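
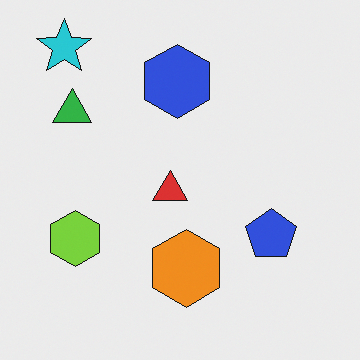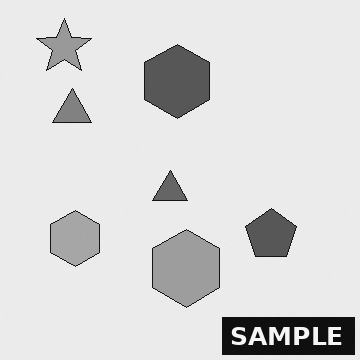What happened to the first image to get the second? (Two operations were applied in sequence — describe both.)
The transformation is: converted to grayscale, then watermarked with the text "SAMPLE" in the lower-right corner.

All color is removed — every shape is now a shade of grey. A dark label reading "SAMPLE" appears in the lower-right corner.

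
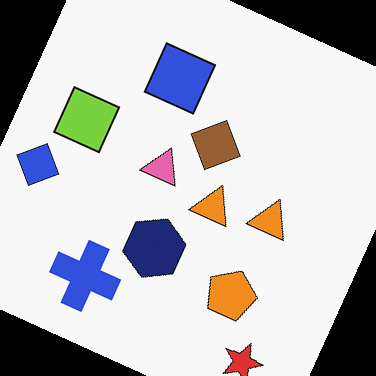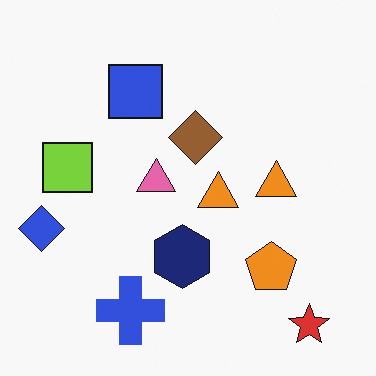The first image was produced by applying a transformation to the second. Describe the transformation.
The transformation is: rotated clockwise by a moderate amount.

Every shape is tilted by the same angle and the image corners show triangular fill wedges — a whole-image rotation by a non-right angle.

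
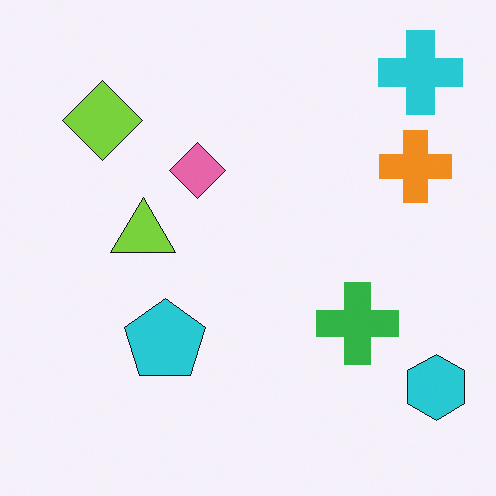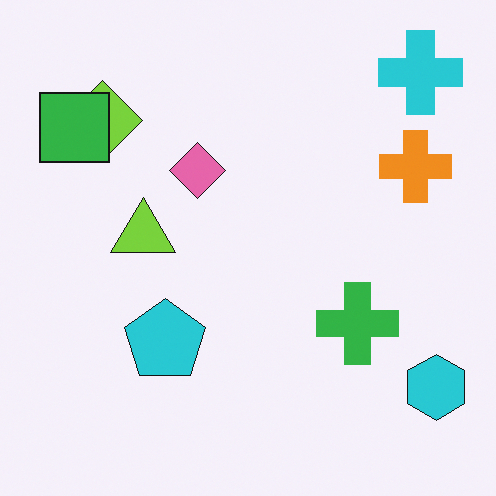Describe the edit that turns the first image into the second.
The second image is the first overlaid with an additional green square.

A green square appears in the second image that is absent from the first.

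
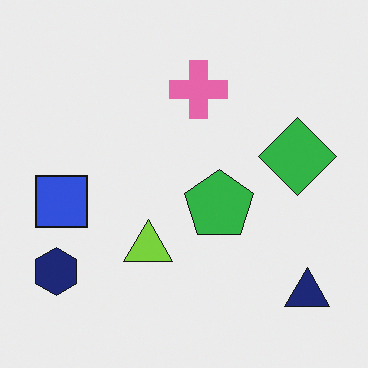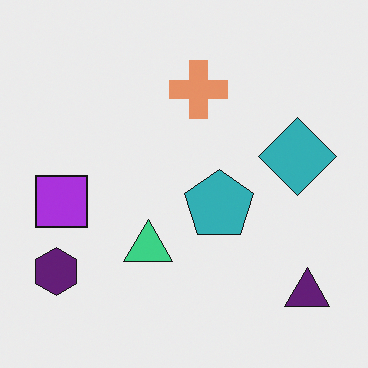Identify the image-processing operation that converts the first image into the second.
The image was hue-shifted by a small amount.

Every shape's color has rotated by the same amount around the hue wheel — a uniform hue shift.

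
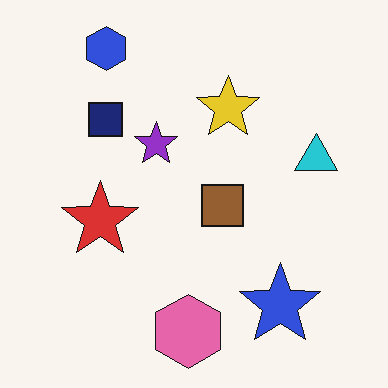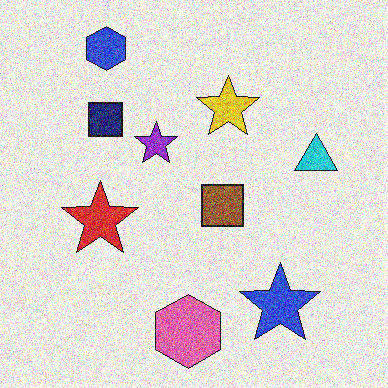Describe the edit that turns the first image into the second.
This is the original image degraded with heavy additive noise.

Random speckle covers the whole image, including the flat background.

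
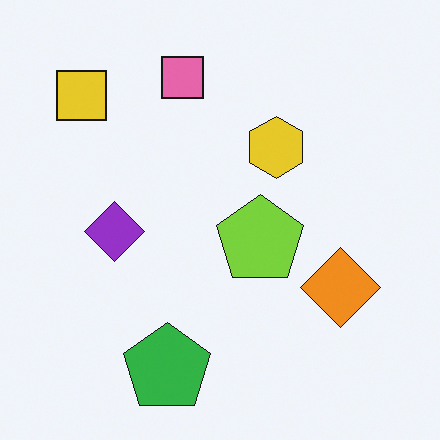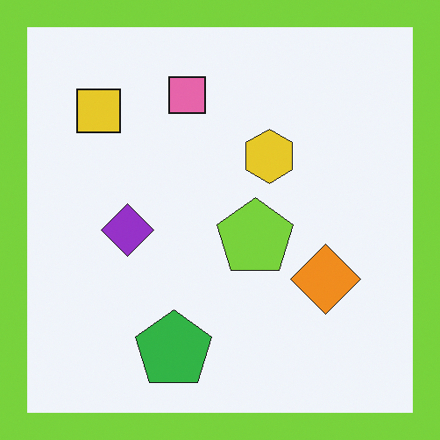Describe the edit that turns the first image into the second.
This is the original image framed with a lime border.

A solid lime frame runs around the edge of the second image, with the content slightly shrunk inside it.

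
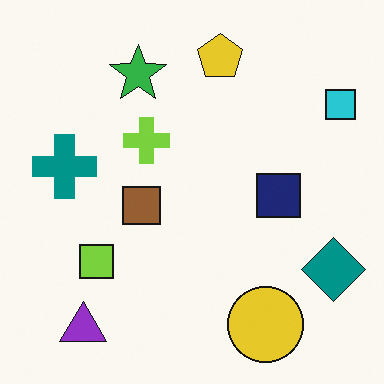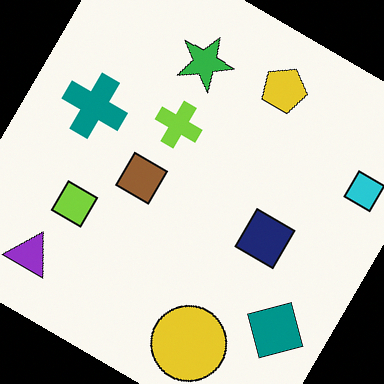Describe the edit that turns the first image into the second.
Rotated clockwise by a large amount — several tens of degrees.

Every shape is tilted by the same angle and the image corners show triangular fill wedges — a whole-image rotation by a non-right angle.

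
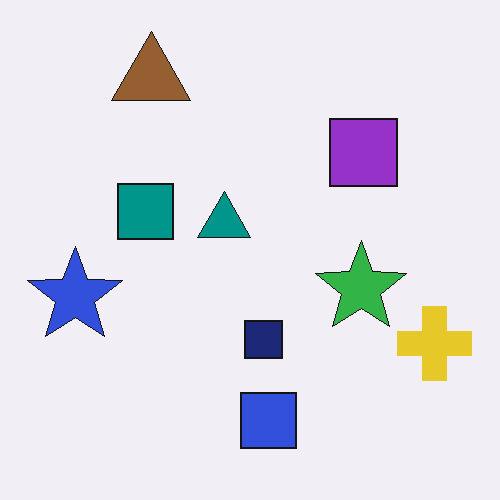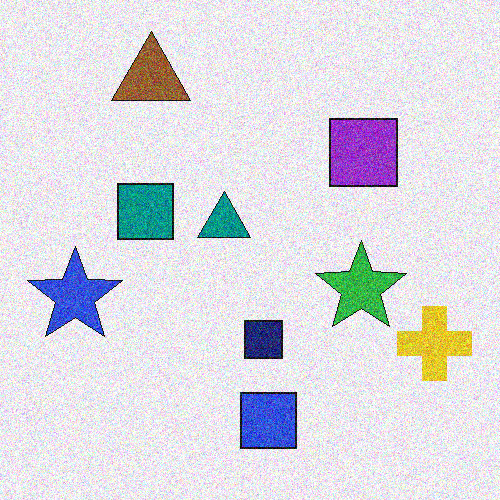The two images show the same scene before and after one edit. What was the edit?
This is the original image degraded with heavy additive noise.

Random speckle covers the whole image, including the flat background.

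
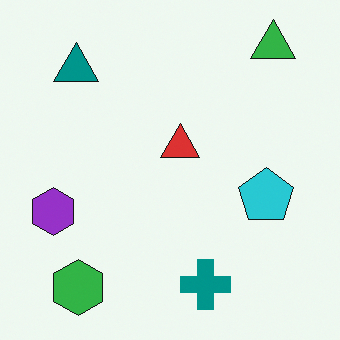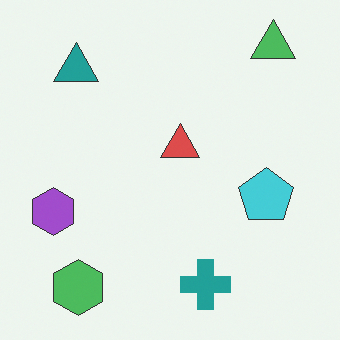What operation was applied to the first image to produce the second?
The transformation is: given slightly reduced contrast.

Tones are pushed toward mid-grey across the whole image — a global contrast change.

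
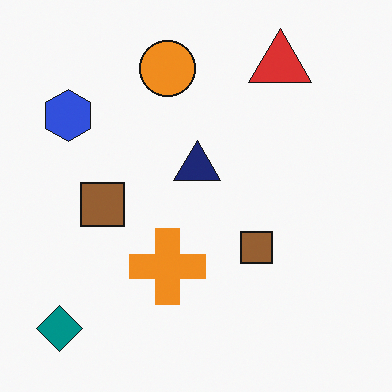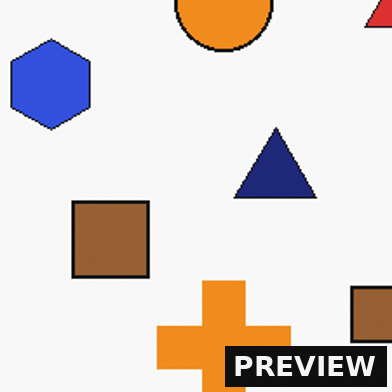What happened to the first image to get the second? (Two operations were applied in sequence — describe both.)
The image was cropped to a noticeably smaller region and rescaled, then watermarked with the text "PREVIEW" in the lower-right corner.

The visible shapes are larger and the field of view is narrower; shapes near the original edges may be partly or wholly outside the frame — a crop-and-rescale. A dark label reading "PREVIEW" appears in the lower-right corner.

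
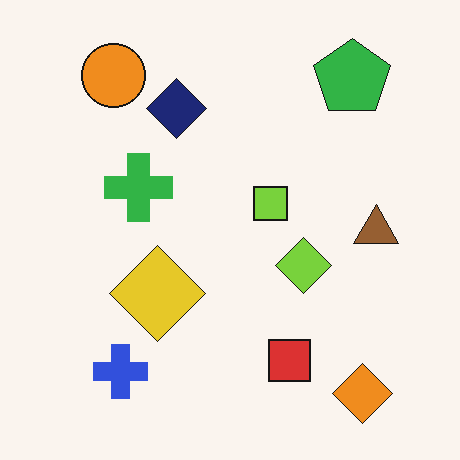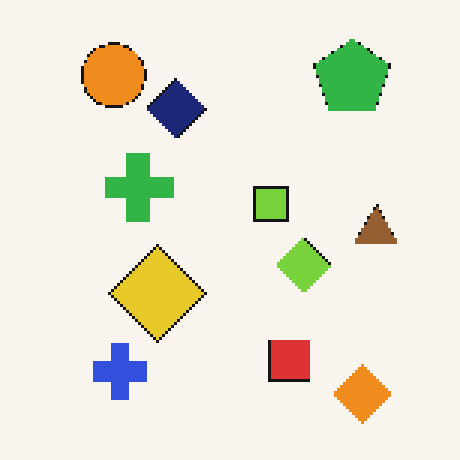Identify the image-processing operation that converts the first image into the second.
The second image is the first mildly pixelated.

Shapes are reduced to large square blocks; fine edges and outlines are lost — a downscale-then-upscale (mosaic) effect.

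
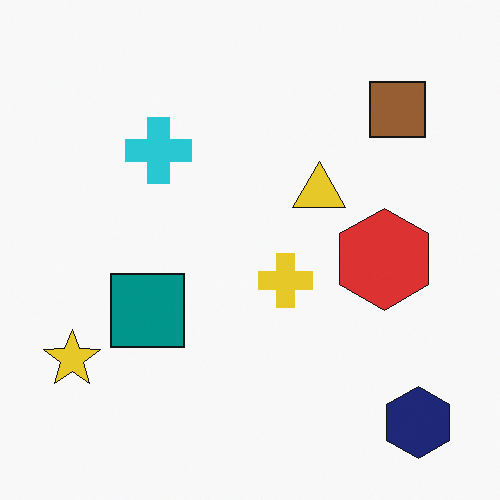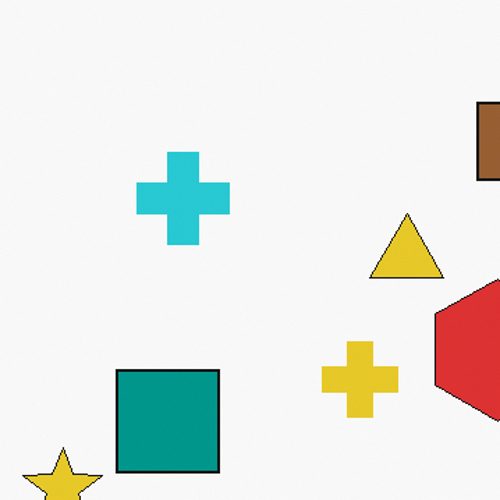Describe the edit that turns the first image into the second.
The transformation is: cropped slightly and scaled back up.

The visible shapes are larger and the field of view is narrower; shapes near the original edges may be partly or wholly outside the frame — a crop-and-rescale.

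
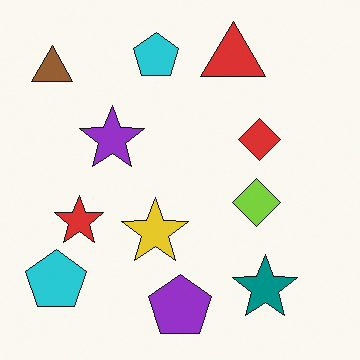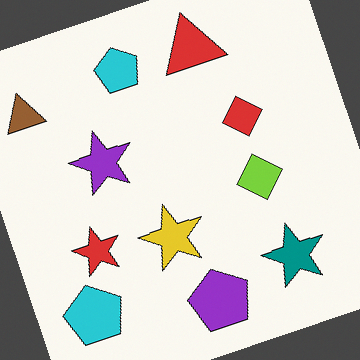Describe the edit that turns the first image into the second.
Rotated counter-clockwise by a moderate amount.

Every shape is tilted by the same angle and the image corners show triangular fill wedges — a whole-image rotation by a non-right angle.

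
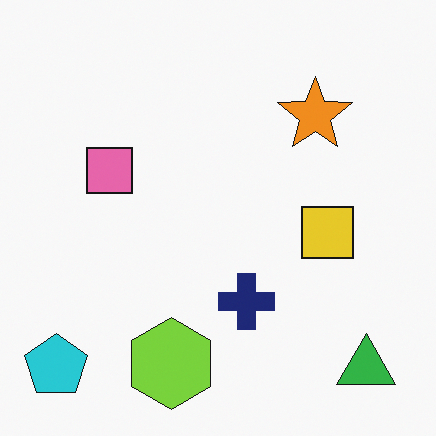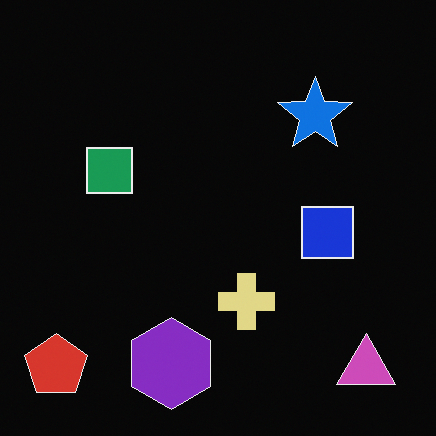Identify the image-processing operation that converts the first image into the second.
The second image is the first color-inverted (negative).

The light background has become dark and every shape's color is its complement — a photographic negative.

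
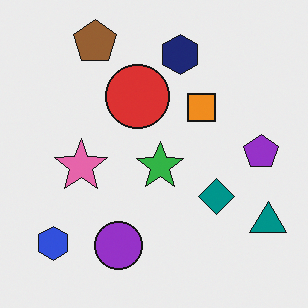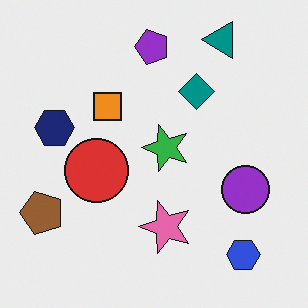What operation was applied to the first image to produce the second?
It was rotated 90° counter-clockwise.

The blue hexagon sits in the bottom-left of the first image and the bottom-right of the second — consistent with a whole-image 90° counter-clockwise rotation.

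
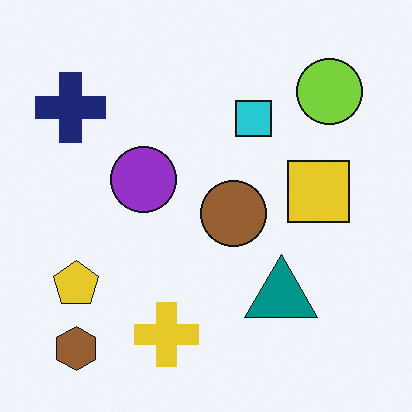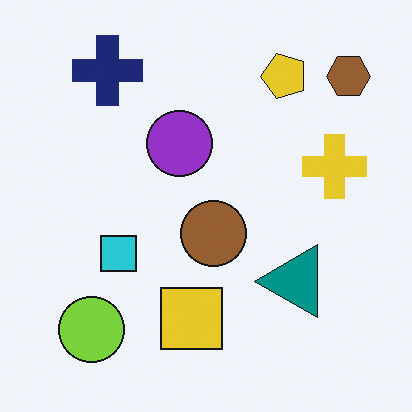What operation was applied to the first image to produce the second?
Transposed (reflected across the top-left ↔ bottom-right diagonal).

Shapes have swapped their row and column positions — what was in the top-right is now in the bottom-left — a diagonal reflection.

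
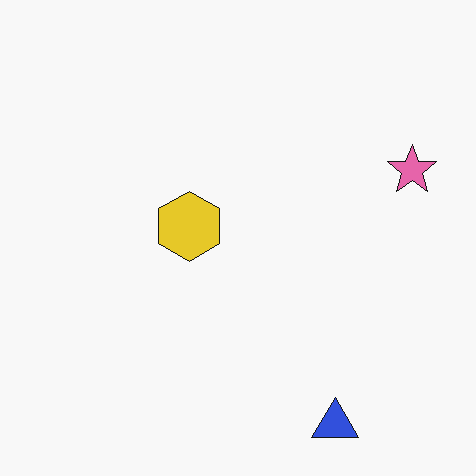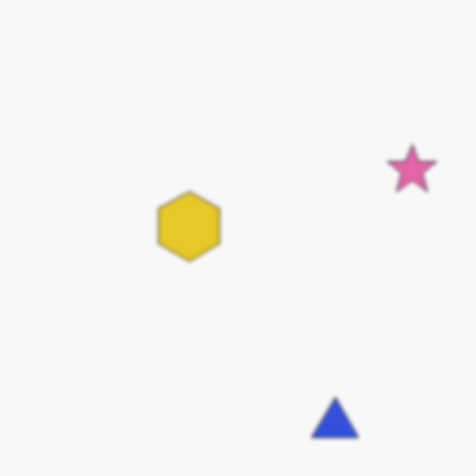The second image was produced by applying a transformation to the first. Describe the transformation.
Given a subtle gaussian blur.

Shape edges and outlines are uniformly softened across the whole image.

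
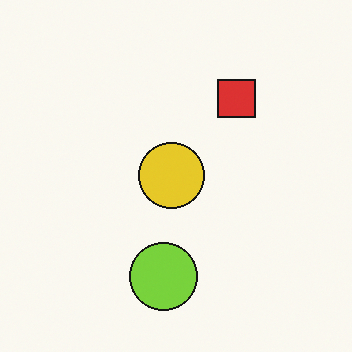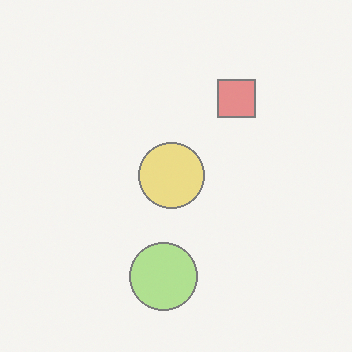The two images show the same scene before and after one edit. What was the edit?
The image was given much lower contrast.

Tones are pushed toward mid-grey across the whole image — a global contrast change.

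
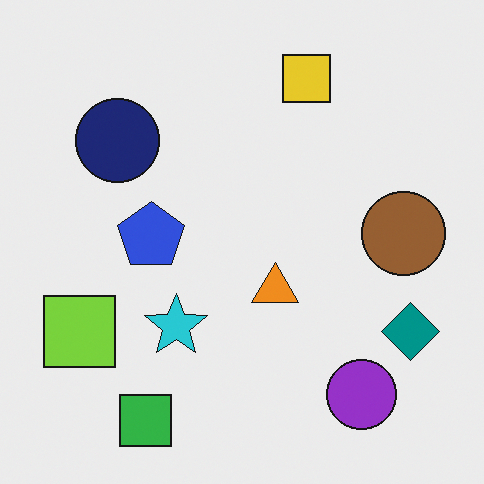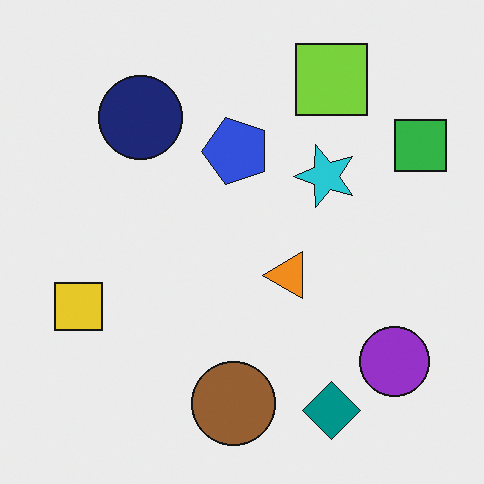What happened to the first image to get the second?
It was transposed (reflected across the top-left ↔ bottom-right diagonal).

Shapes have swapped their row and column positions — what was in the top-right is now in the bottom-left — a diagonal reflection.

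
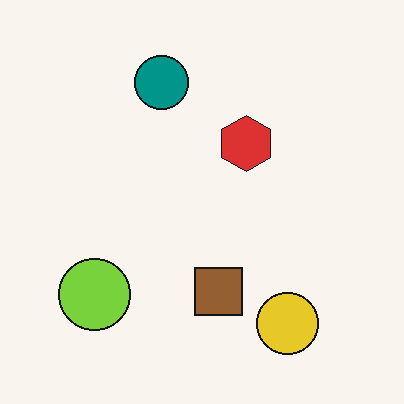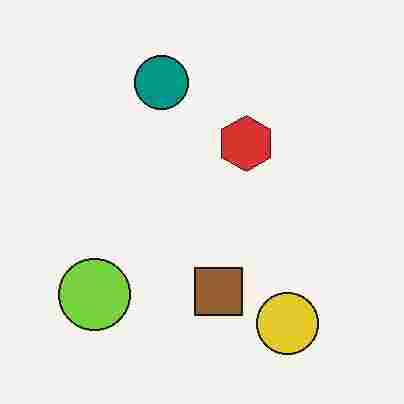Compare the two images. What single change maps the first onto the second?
The image was heavily JPEG-compressed with obvious blocking artifacts.

Blocky 8×8 compression artifacts appear around shape edges and the flat background shows ringing — characteristic JPEG degradation.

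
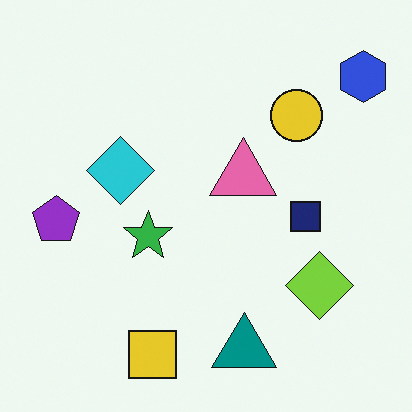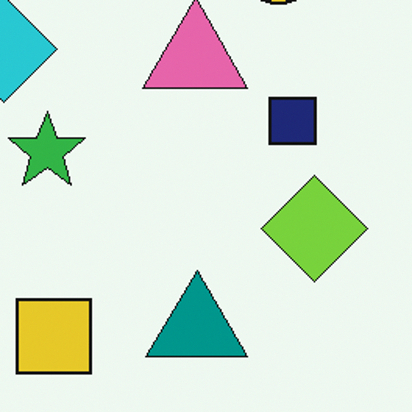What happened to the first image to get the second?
Cropped to a modestly smaller region and rescaled.

The visible shapes are larger and the field of view is narrower; shapes near the original edges may be partly or wholly outside the frame — a crop-and-rescale.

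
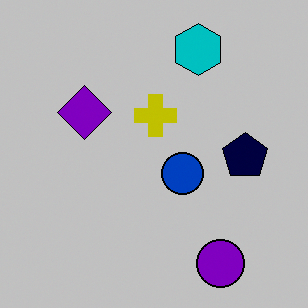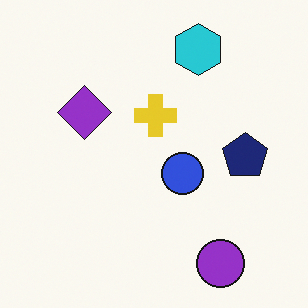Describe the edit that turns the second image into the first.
Heavily posterized to just a handful of flat colors.

Each flat color has snapped to a coarser quantized level — most visibly, the near-white background has dropped to a flat grey.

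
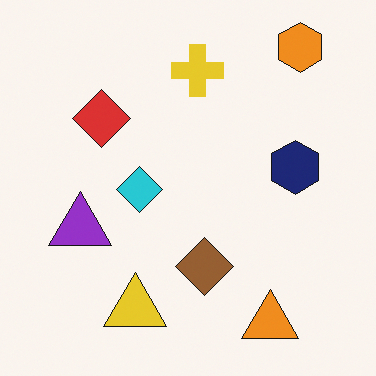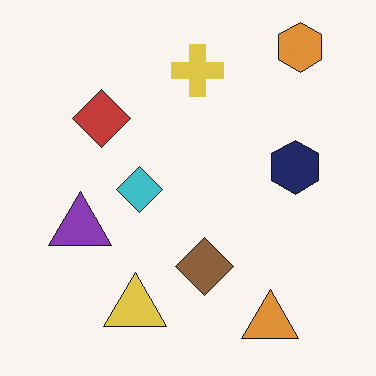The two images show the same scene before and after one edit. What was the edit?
The image was slightly desaturated.

All colors are more muted and greyish — a global saturation change.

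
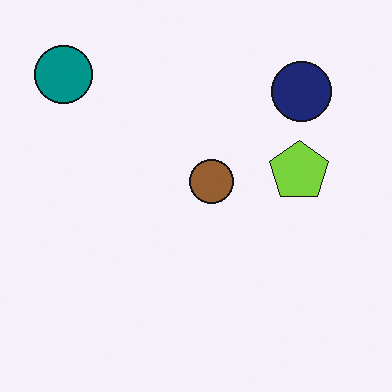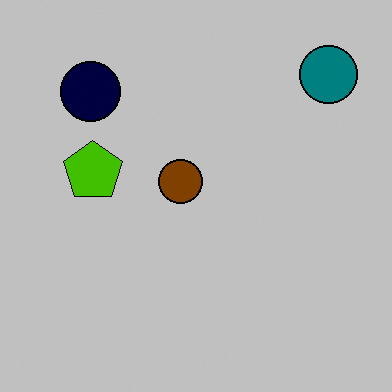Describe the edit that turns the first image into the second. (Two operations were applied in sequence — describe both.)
The transformation is: aggressively posterized, then flipped horizontally (left ↔ right).

Each flat color has snapped to a coarser quantized level — most visibly, the near-white background has dropped to a flat grey. The teal circle is in the top-left of the first image and the top-right of the second — shapes on opposite sides of the vertical midline have swapped in a mirror flip.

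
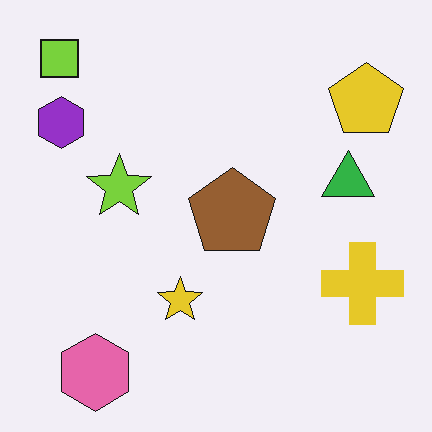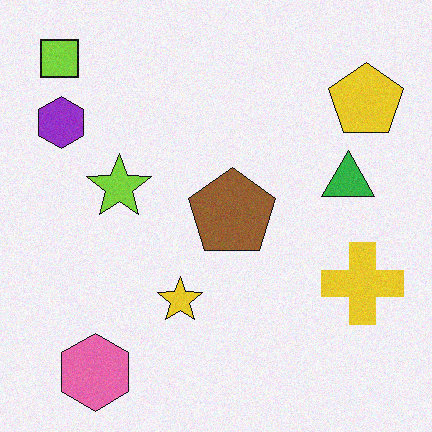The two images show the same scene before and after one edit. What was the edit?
The image was degraded with light additive noise.

Random speckle covers the whole image, including the flat background.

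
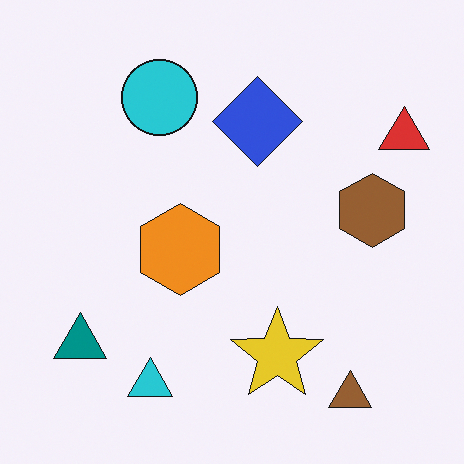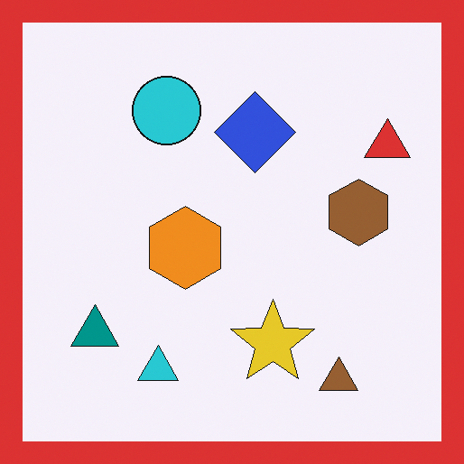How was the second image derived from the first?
This is the original image framed with a red border.

A solid red frame runs around the edge of the second image, with the content slightly shrunk inside it.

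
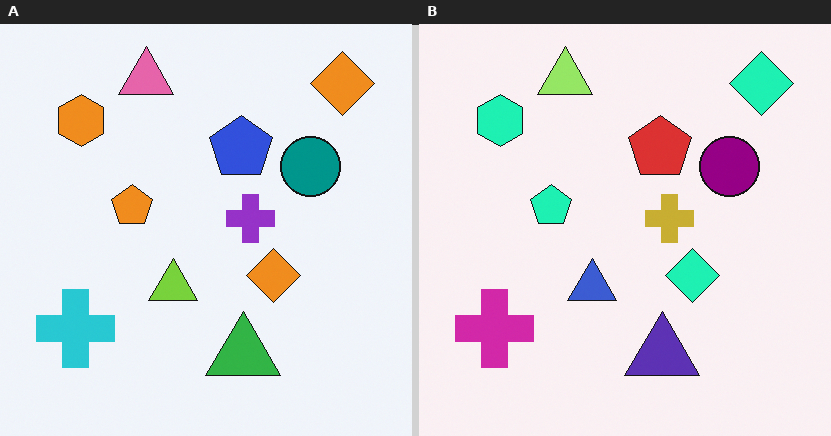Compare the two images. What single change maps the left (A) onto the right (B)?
This is the original image hue-shifted by a moderate amount.

Every shape's color has rotated by the same amount around the hue wheel — a uniform hue shift.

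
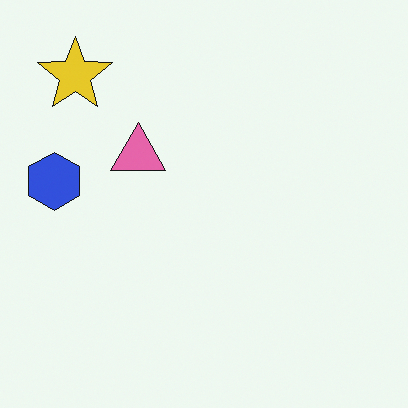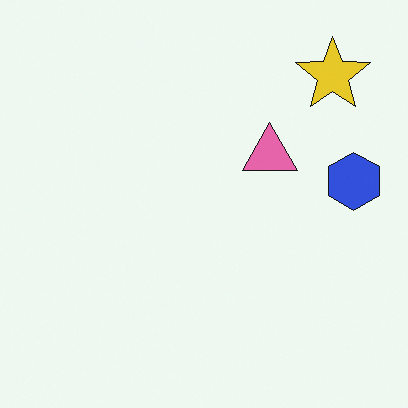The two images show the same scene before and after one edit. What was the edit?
This is the original image flipped horizontally (left ↔ right).

The blue hexagon is in the left of the first image and the right of the second — shapes on opposite sides of the vertical midline have swapped in a mirror flip.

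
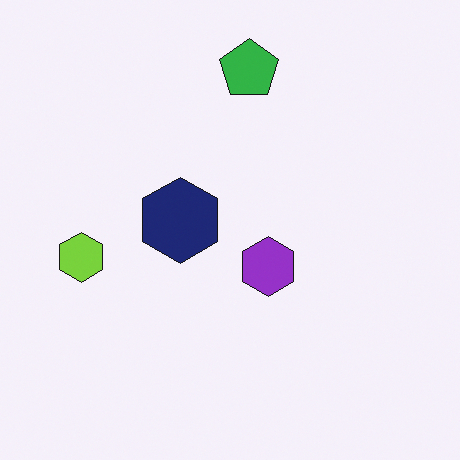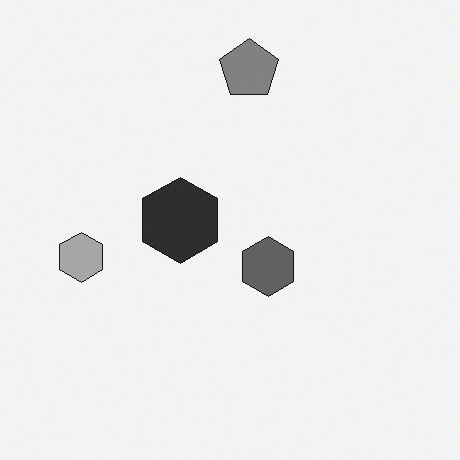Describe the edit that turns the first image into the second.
The transformation is: converted to grayscale.

All color is removed — every shape is now a shade of grey.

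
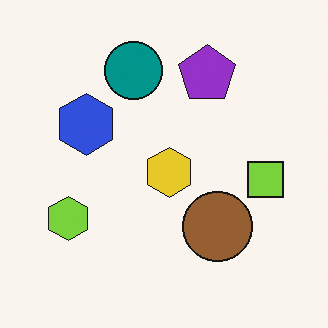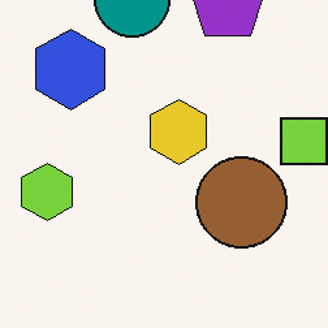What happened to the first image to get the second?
Cropped slightly and scaled back up.

The visible shapes are larger and the field of view is narrower; shapes near the original edges may be partly or wholly outside the frame — a crop-and-rescale.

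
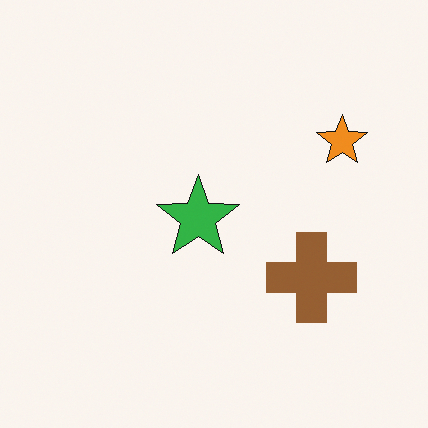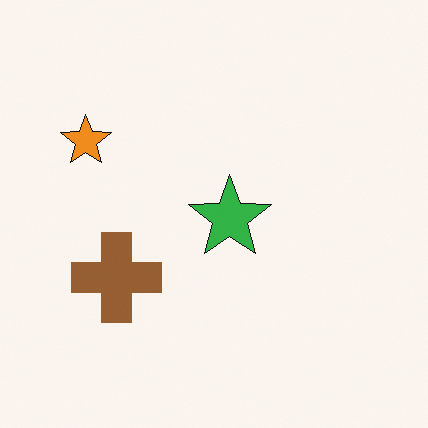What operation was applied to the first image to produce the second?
The image was flipped horizontally (left ↔ right).

The orange star is in the top-right of the first image and the top-left of the second — shapes on opposite sides of the vertical midline have swapped in a mirror flip.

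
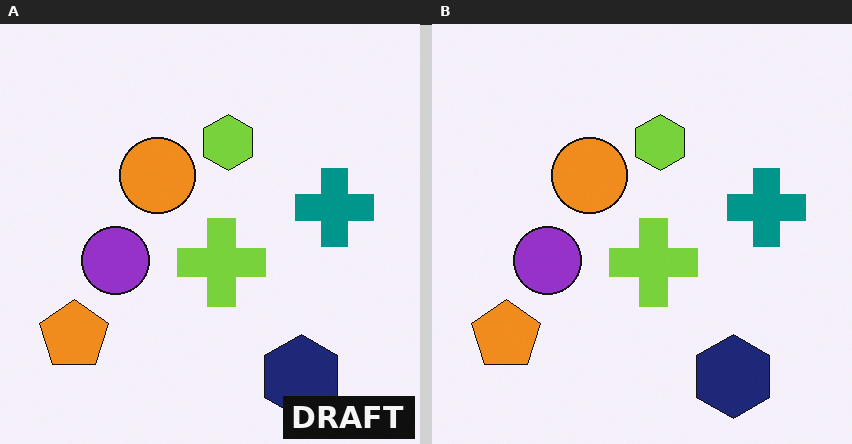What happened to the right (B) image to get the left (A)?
This is the original image watermarked with the text "DRAFT" in the lower-right corner.

A dark label reading "DRAFT" appears in the lower-right corner.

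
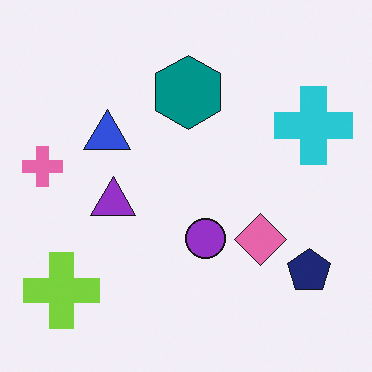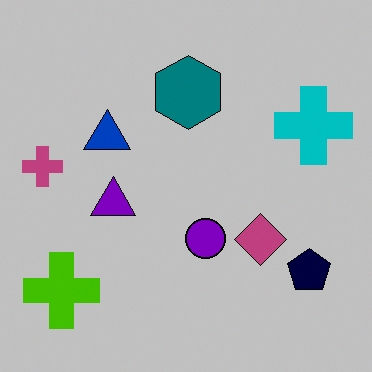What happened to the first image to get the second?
The second image is the first aggressively posterized.

Each flat color has snapped to a coarser quantized level — most visibly, the near-white background has dropped to a flat grey.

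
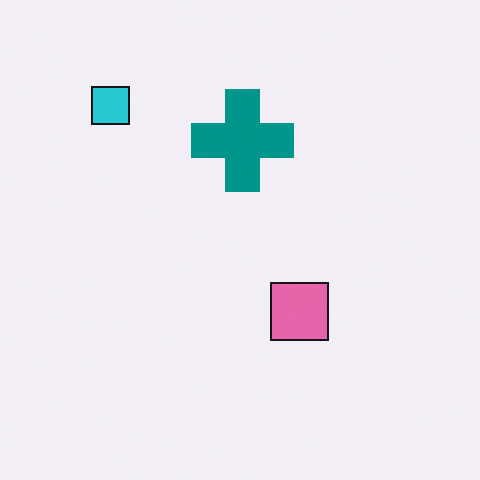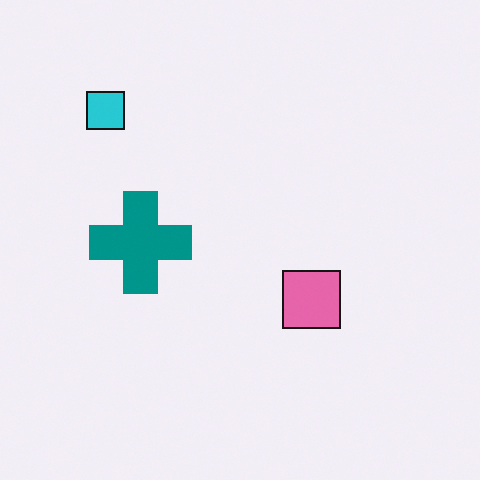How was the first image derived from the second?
It was transposed (reflected across the top-left ↔ bottom-right diagonal).

Shapes have swapped their row and column positions — what was in the top-right is now in the bottom-left — a diagonal reflection.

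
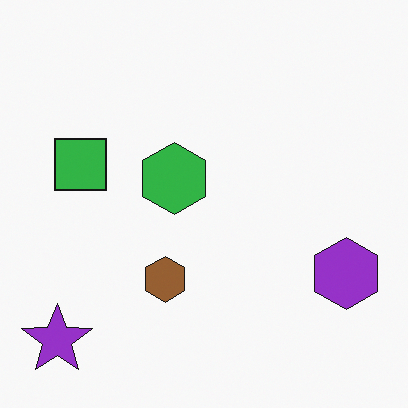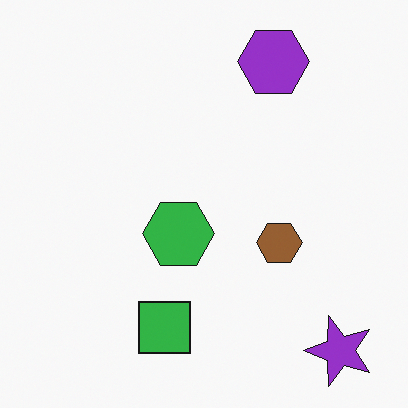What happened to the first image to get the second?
The transformation is: rotated 90° counter-clockwise.

The purple star sits in the bottom-left of the first image and the bottom-right of the second — consistent with a whole-image 90° counter-clockwise rotation.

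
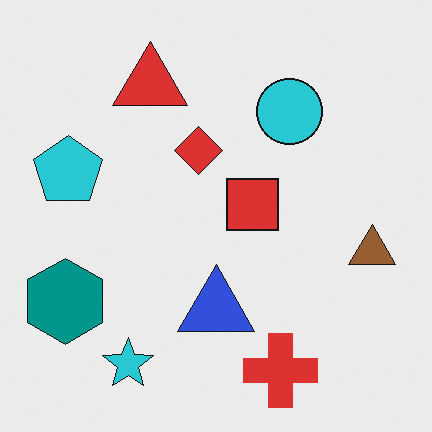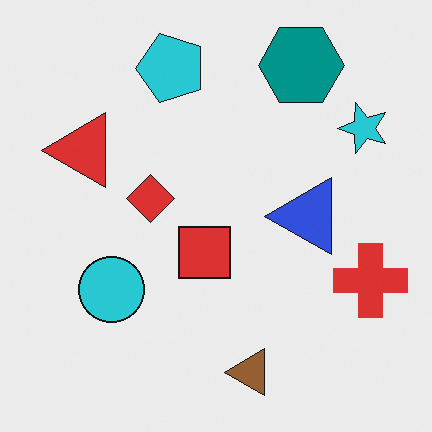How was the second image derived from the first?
The transformation is: transposed (reflected across the top-left ↔ bottom-right diagonal).

Shapes have swapped their row and column positions — what was in the top-right is now in the bottom-left — a diagonal reflection.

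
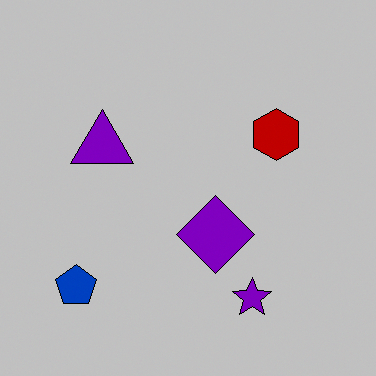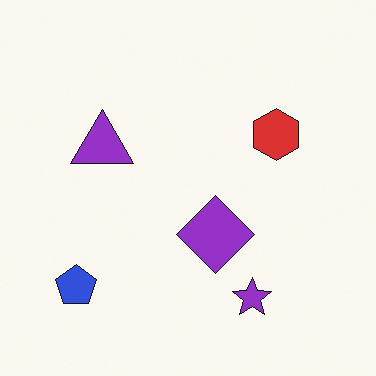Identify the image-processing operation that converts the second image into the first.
The transformation is: heavily posterized to just a handful of flat colors.

Each flat color has snapped to a coarser quantized level — most visibly, the near-white background has dropped to a flat grey.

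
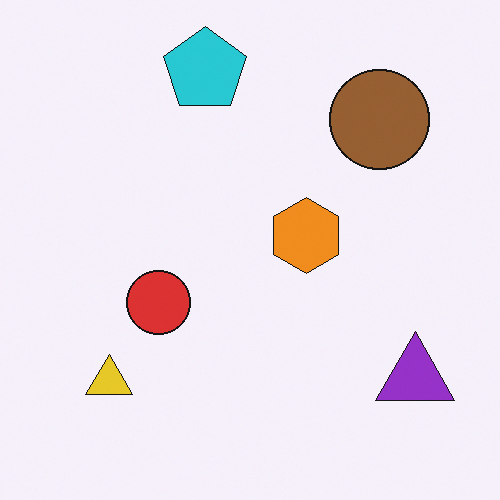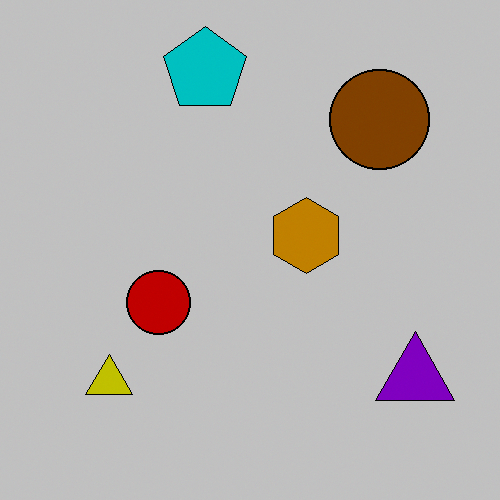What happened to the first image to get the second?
This is the original image heavily posterized to just a handful of flat colors.

Each flat color has snapped to a coarser quantized level — most visibly, the near-white background has dropped to a flat grey.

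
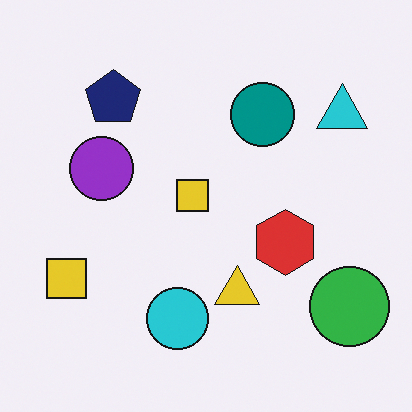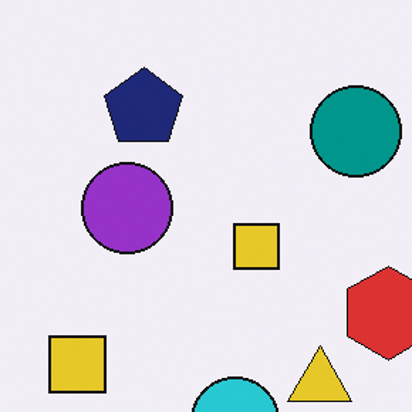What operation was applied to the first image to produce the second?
Cropped to a modestly smaller region and rescaled.

The visible shapes are larger and the field of view is narrower; shapes near the original edges may be partly or wholly outside the frame — a crop-and-rescale.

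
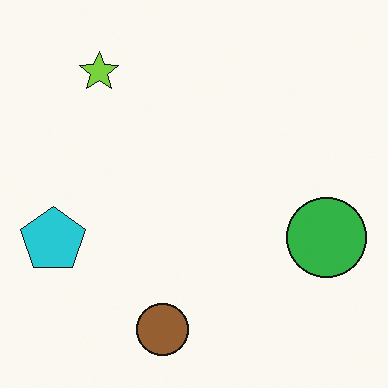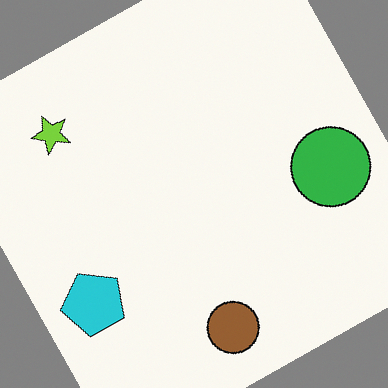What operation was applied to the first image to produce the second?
The transformation is: rotated counter-clockwise by a moderate amount.

Every shape is tilted by the same angle and the image corners show triangular fill wedges — a whole-image rotation by a non-right angle.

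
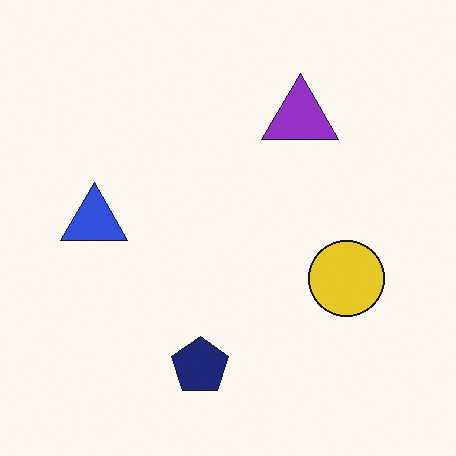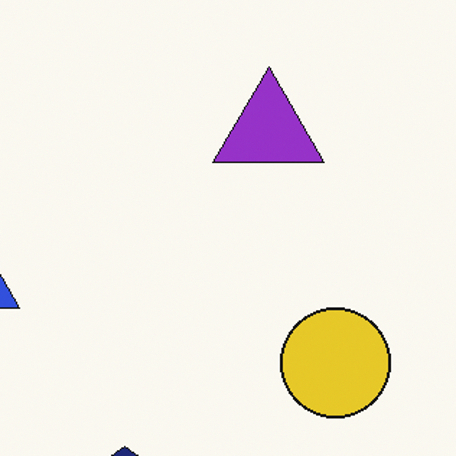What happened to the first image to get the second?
Cropped to a modestly smaller region and rescaled.

The visible shapes are larger and the field of view is narrower; shapes near the original edges may be partly or wholly outside the frame — a crop-and-rescale.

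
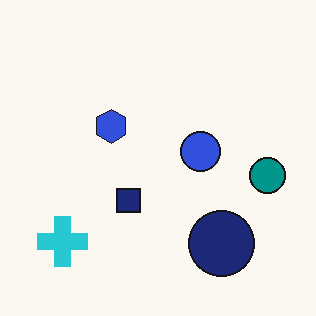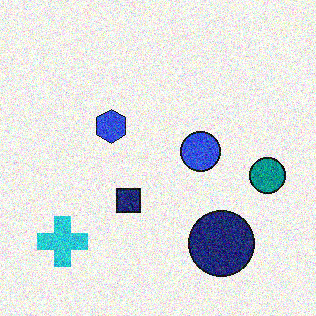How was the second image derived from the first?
This is the original image degraded with a thick layer of grain.

Random speckle covers the whole image, including the flat background.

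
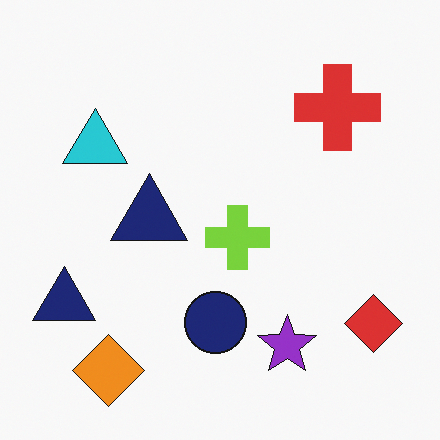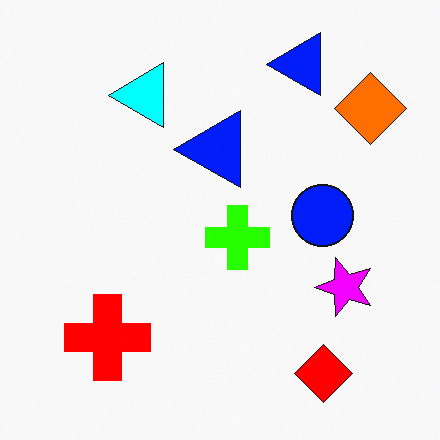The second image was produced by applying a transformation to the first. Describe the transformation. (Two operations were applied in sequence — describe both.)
This is the original image heavily oversaturated, then transposed (reflected across the top-left ↔ bottom-right diagonal).

All colors are more vivid — a global saturation change. Shapes have swapped their row and column positions — what was in the top-right is now in the bottom-left — a diagonal reflection.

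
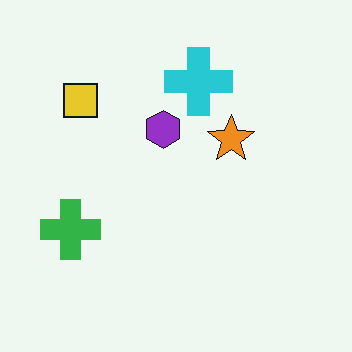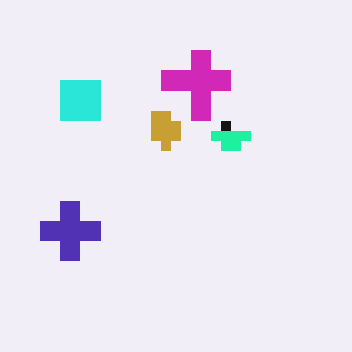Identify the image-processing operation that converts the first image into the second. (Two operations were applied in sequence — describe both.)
The second image is the first heavily pixelated into large blocks, then hue-shifted noticeably.

Shapes are reduced to large square blocks; fine edges and outlines are lost — a downscale-then-upscale (mosaic) effect. Every shape's color has rotated by the same amount around the hue wheel — a uniform hue shift.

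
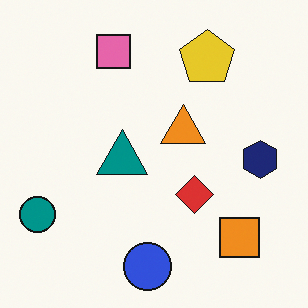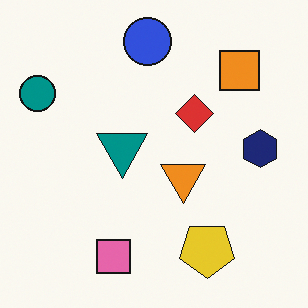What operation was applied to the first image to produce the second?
The image was flipped vertically (top ↔ bottom).

The blue circle is in the bottom of the first image and the top of the second — shapes on opposite sides of the horizontal midline have swapped in a mirror flip.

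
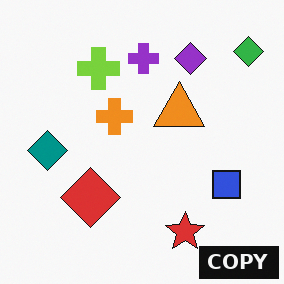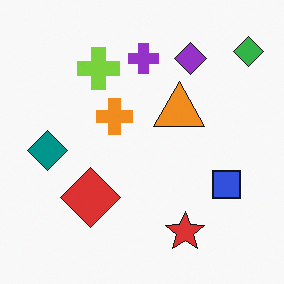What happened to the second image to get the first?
The image was watermarked with the text "COPY" in the lower-right corner.

A dark label reading "COPY" appears in the lower-right corner.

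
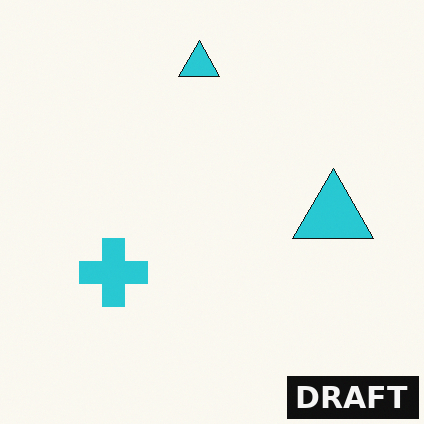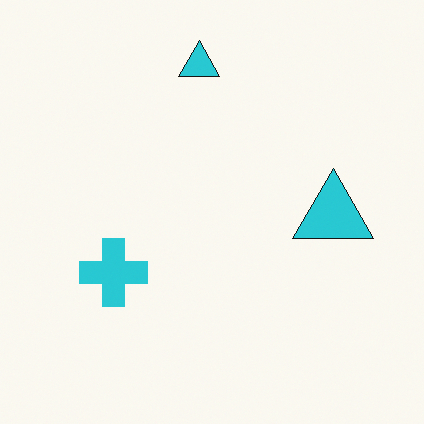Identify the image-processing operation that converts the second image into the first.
The first image is the second watermarked with the text "DRAFT" in the lower-right corner.

A dark label reading "DRAFT" appears in the lower-right corner.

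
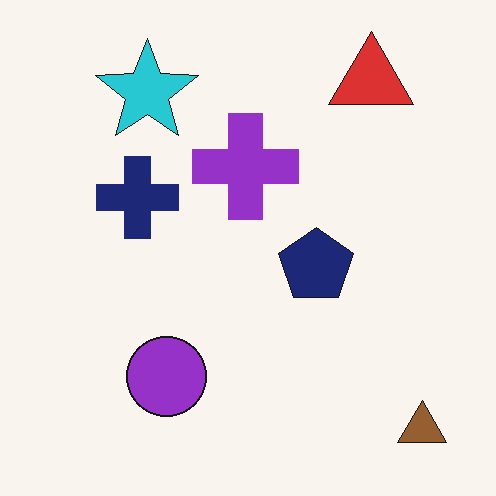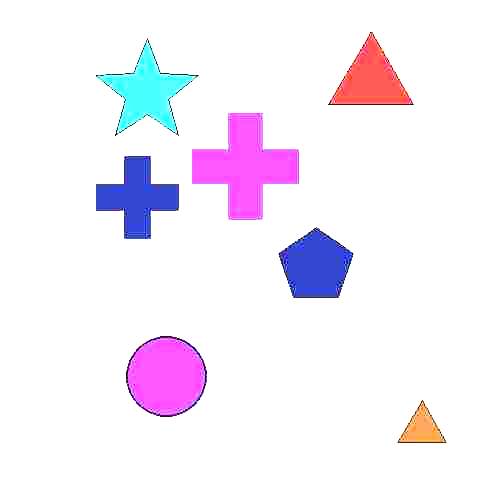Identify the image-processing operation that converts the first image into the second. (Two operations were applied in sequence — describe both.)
The image was heavily JPEG-compressed with obvious blocking artifacts, then brightened a lot.

Blocky 8×8 compression artifacts appear around shape edges and the flat background shows ringing — characteristic JPEG degradation. Every pixel — background and shapes alike — is uniformly brightened.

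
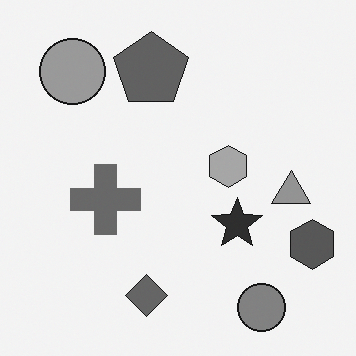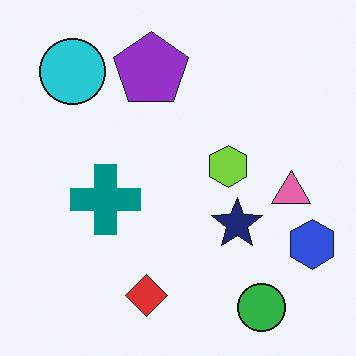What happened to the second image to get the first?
The image was converted to grayscale.

All color is removed — every shape is now a shade of grey.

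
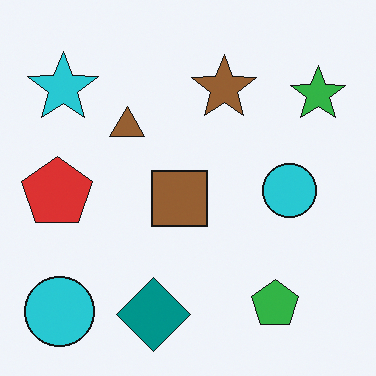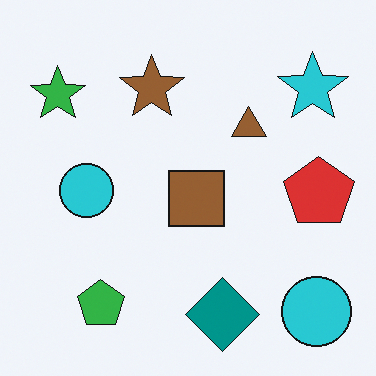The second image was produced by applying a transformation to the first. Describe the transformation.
It was flipped horizontally (left ↔ right).

The red pentagon is in the left of the first image and the right of the second — shapes on opposite sides of the vertical midline have swapped in a mirror flip.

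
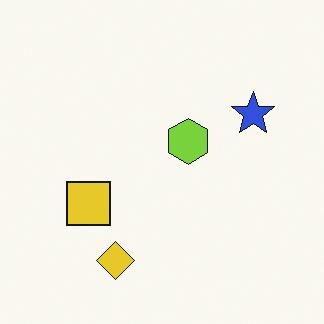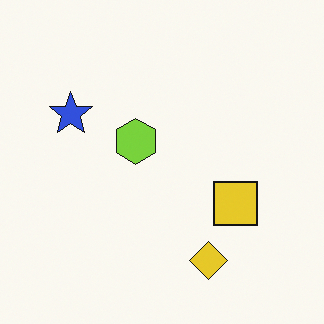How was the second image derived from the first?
This is the original image flipped horizontally (left ↔ right).

The blue star is in the right of the first image and the left of the second — shapes on opposite sides of the vertical midline have swapped in a mirror flip.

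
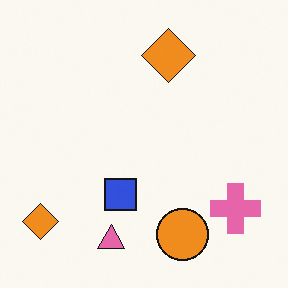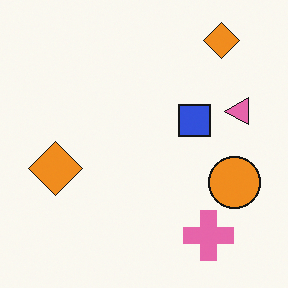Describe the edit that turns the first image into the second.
This is the original image transposed (reflected across the top-left ↔ bottom-right diagonal).

Shapes have swapped their row and column positions — what was in the top-right is now in the bottom-left — a diagonal reflection.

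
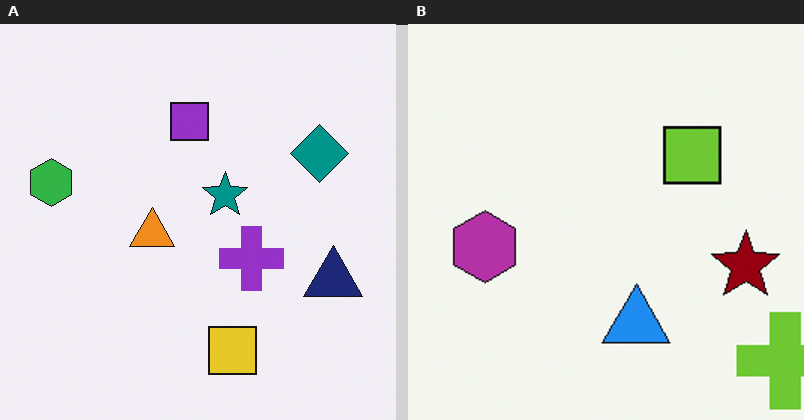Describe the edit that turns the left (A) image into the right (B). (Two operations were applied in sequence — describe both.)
This is the original image hue-shifted through roughly half the color wheel, then cropped to a modestly smaller region and rescaled.

Every shape's color has rotated by the same amount around the hue wheel — a uniform hue shift. The visible shapes are larger and the field of view is narrower; shapes near the original edges may be partly or wholly outside the frame — a crop-and-rescale.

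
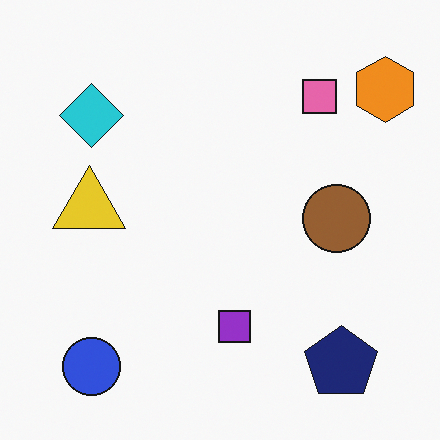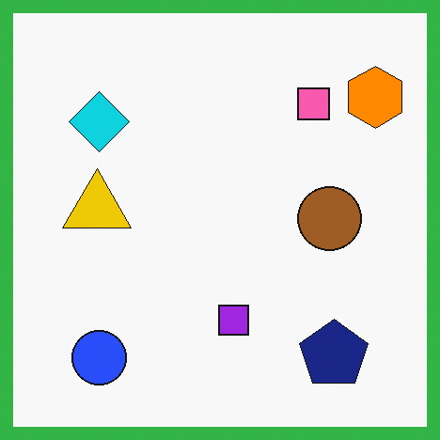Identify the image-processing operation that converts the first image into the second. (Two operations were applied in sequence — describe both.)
The image was slightly oversaturated, then framed with a green border.

All colors are more vivid — a global saturation change. A solid green frame runs around the edge of the second image, with the content slightly shrunk inside it.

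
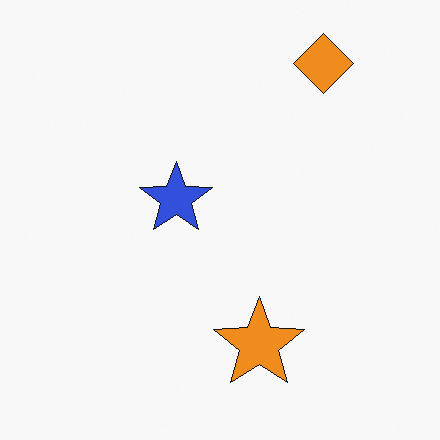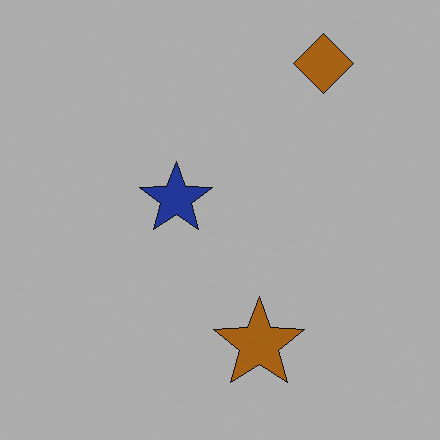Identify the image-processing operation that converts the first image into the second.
It was substantially darkened.

Every pixel — background and shapes alike — is uniformly darkened.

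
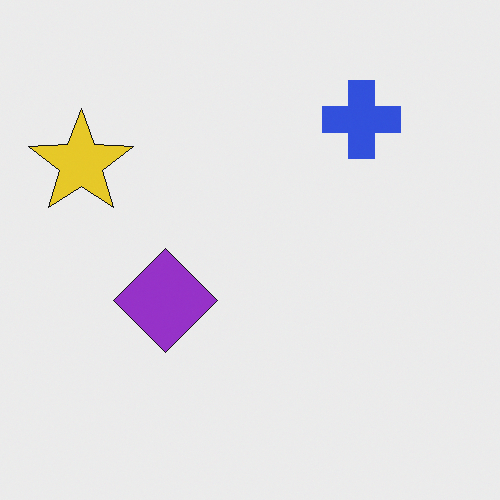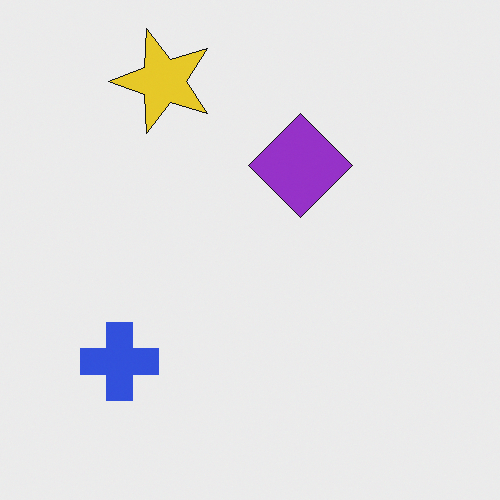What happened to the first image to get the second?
This is the original image transposed (reflected across the top-left ↔ bottom-right diagonal).

Shapes have swapped their row and column positions — what was in the top-right is now in the bottom-left — a diagonal reflection.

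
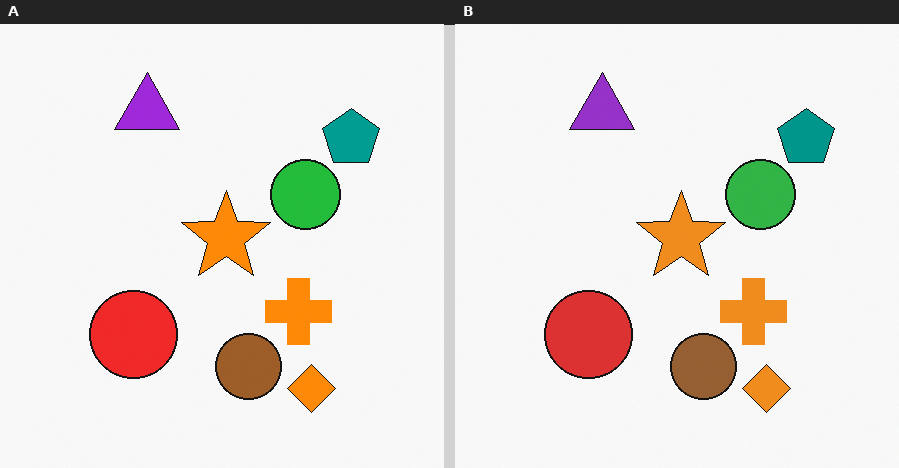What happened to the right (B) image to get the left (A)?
This is the original image slightly oversaturated.

All colors are more vivid — a global saturation change.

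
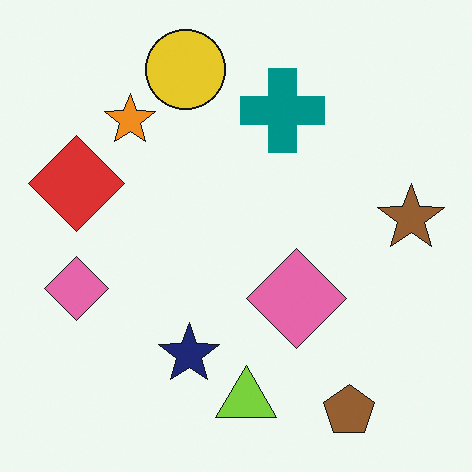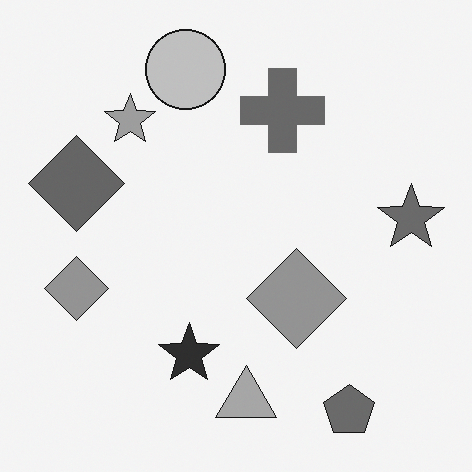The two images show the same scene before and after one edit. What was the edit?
This is the original image converted to grayscale.

All color is removed — every shape is now a shade of grey.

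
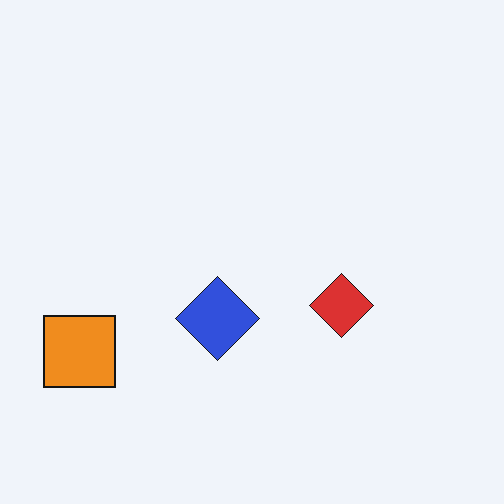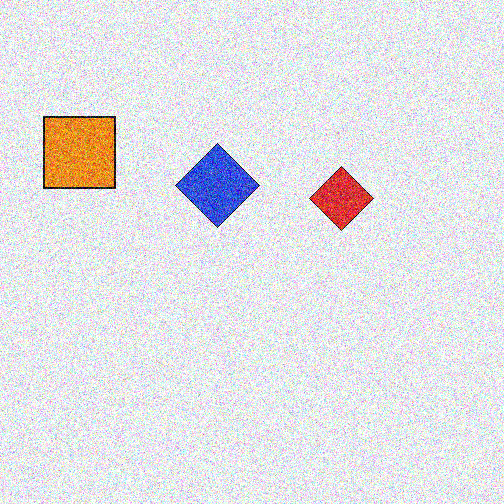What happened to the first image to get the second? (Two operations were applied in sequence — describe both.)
The image was flipped vertically (top ↔ bottom), then degraded with heavy additive noise.

The orange square is in the bottom-left of the first image and the top-left of the second — shapes on opposite sides of the horizontal midline have swapped in a mirror flip. Random speckle covers the whole image, including the flat background.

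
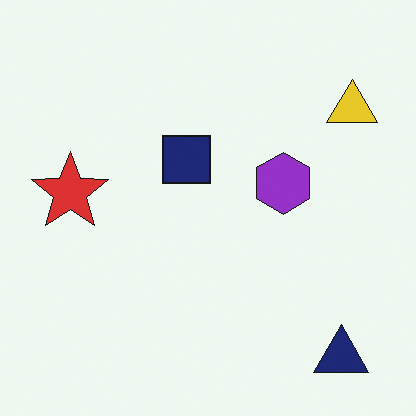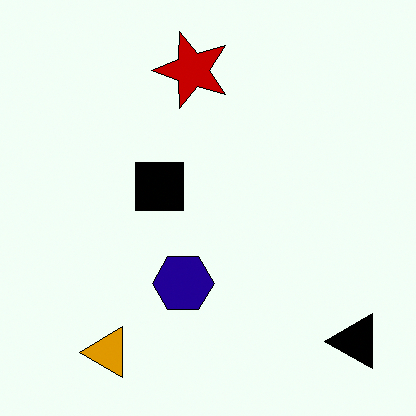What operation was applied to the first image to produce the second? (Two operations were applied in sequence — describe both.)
It was given much higher contrast, then transposed (reflected across the top-left ↔ bottom-right diagonal).

Tones are pushed away from mid-grey across the whole image — a global contrast change. Shapes have swapped their row and column positions — what was in the top-right is now in the bottom-left — a diagonal reflection.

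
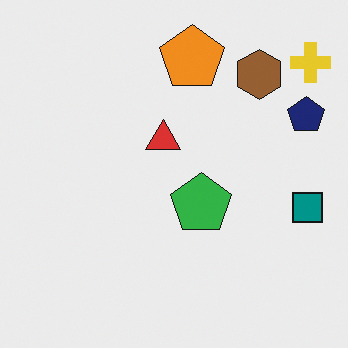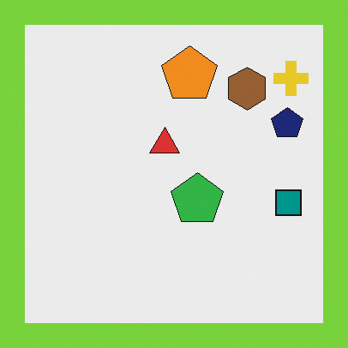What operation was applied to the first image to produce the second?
The second image is the first framed with a lime border.

A solid lime frame runs around the edge of the second image, with the content slightly shrunk inside it.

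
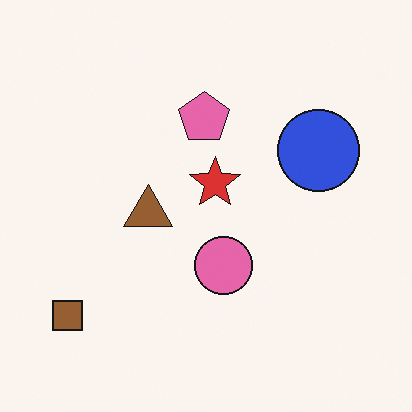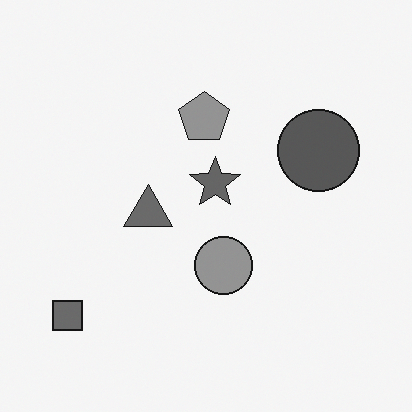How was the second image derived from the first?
Converted to grayscale.

All color is removed — every shape is now a shade of grey.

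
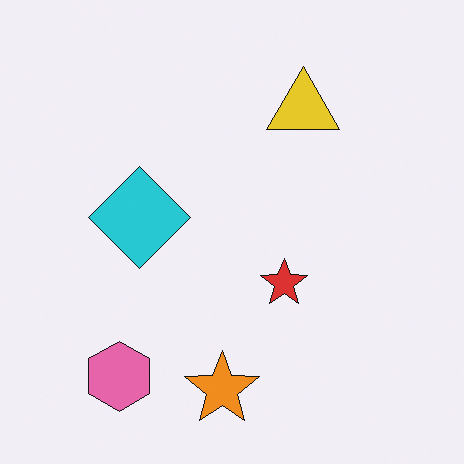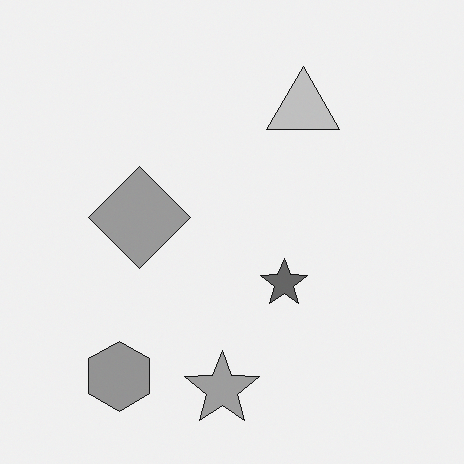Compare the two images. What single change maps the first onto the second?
The second image is the first converted to grayscale.

All color is removed — every shape is now a shade of grey.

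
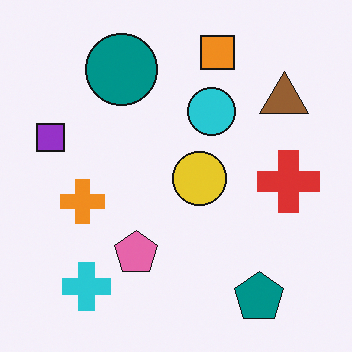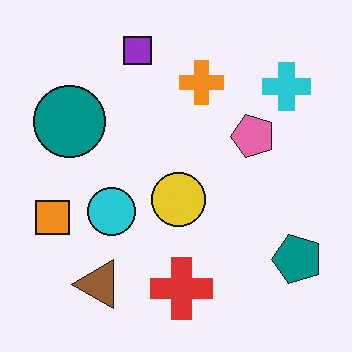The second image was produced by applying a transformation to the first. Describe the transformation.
The second image is the first transposed (reflected across the top-left ↔ bottom-right diagonal).

Shapes have swapped their row and column positions — what was in the top-right is now in the bottom-left — a diagonal reflection.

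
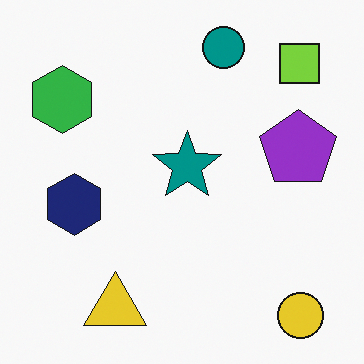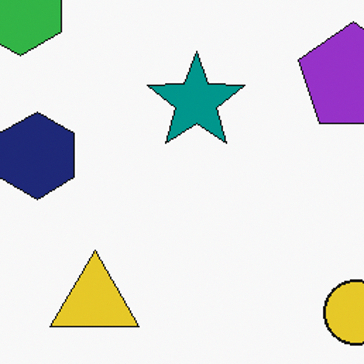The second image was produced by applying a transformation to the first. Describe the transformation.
This is the original image cropped slightly and scaled back up.

The visible shapes are larger and the field of view is narrower; shapes near the original edges may be partly or wholly outside the frame — a crop-and-rescale.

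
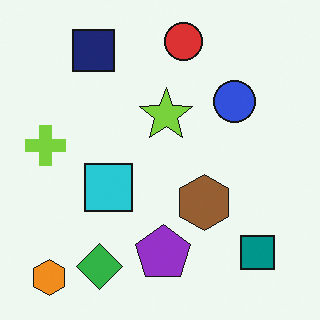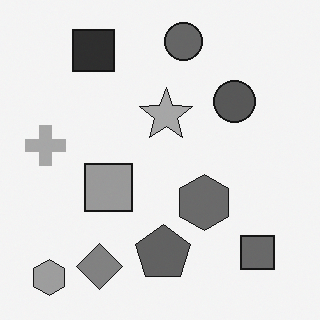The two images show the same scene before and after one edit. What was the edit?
The transformation is: converted to grayscale.

All color is removed — every shape is now a shade of grey.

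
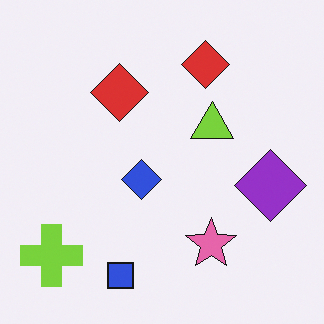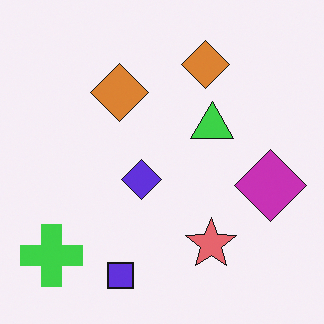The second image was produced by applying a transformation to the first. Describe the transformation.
Hue-shifted by a small amount.

Every shape's color has rotated by the same amount around the hue wheel — a uniform hue shift.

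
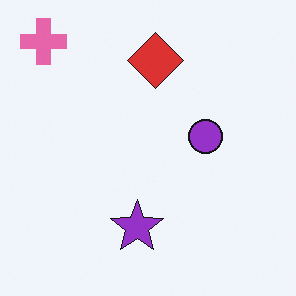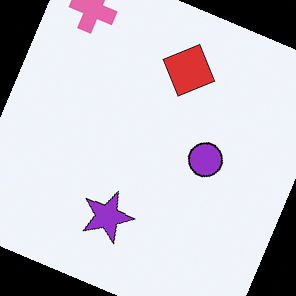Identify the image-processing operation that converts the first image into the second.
This is the original image rotated clockwise by a clearly visible amount.

Every shape is tilted by the same angle and the image corners show triangular fill wedges — a whole-image rotation by a non-right angle.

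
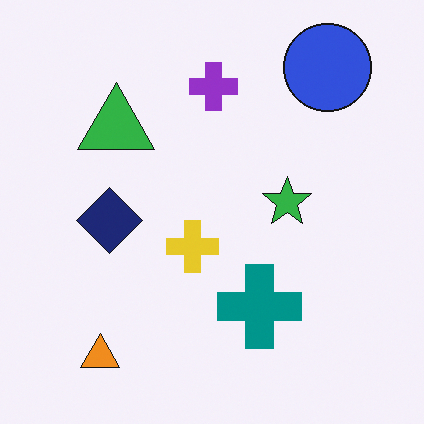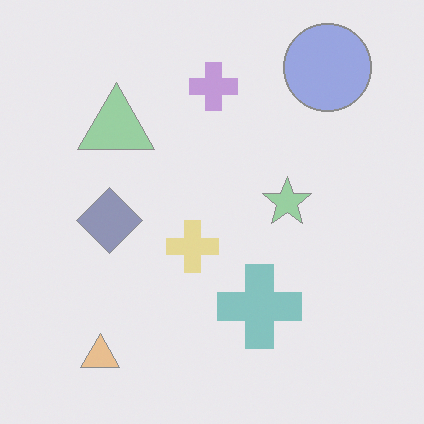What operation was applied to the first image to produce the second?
It was washed out (contrast reduced).

Tones are pushed toward mid-grey across the whole image — a global contrast change.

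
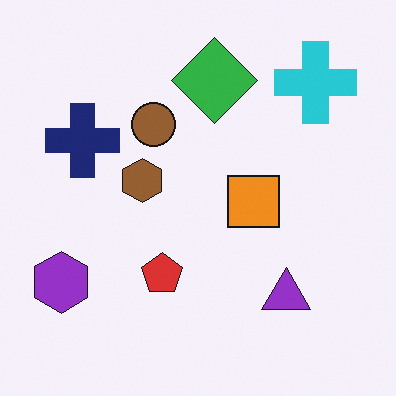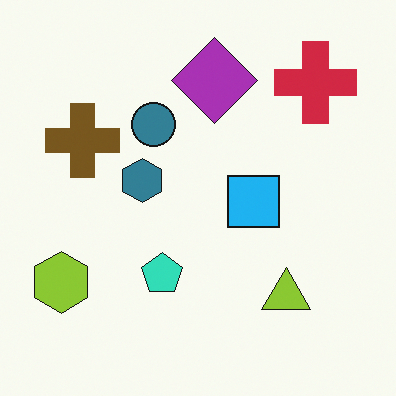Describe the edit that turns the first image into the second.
This is the original image hue-shifted by a large amount.

Every shape's color has rotated by the same amount around the hue wheel — a uniform hue shift.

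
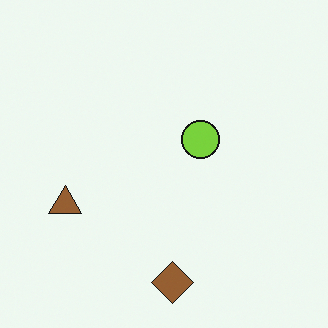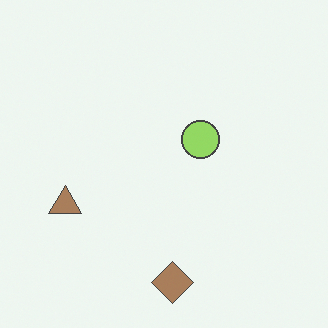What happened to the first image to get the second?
Given slightly reduced contrast.

Tones are pushed toward mid-grey across the whole image — a global contrast change.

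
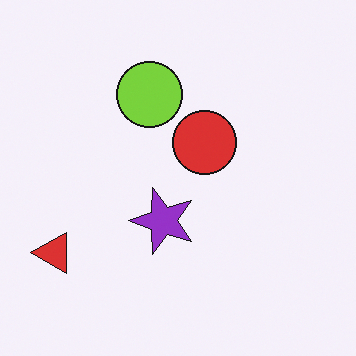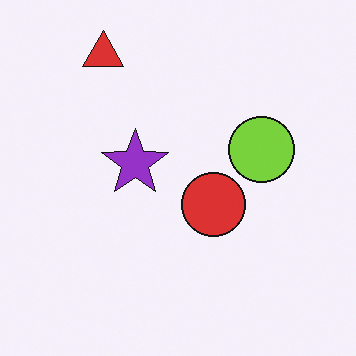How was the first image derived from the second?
The image was rotated 90° counter-clockwise.

The red triangle sits in the top-left of the second image and the bottom-left of the first — consistent with a whole-image 90° counter-clockwise rotation.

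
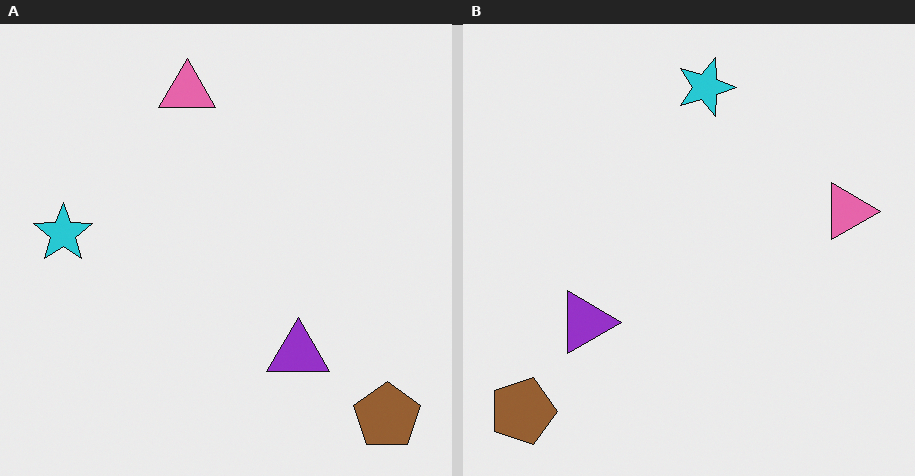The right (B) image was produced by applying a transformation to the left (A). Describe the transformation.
This is the original image rotated 90° clockwise.

The brown pentagon sits in the bottom-right of the left (A) image and the bottom-left of the right (B) — consistent with a whole-image 90° clockwise rotation.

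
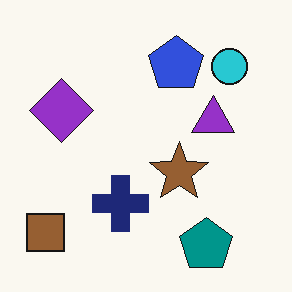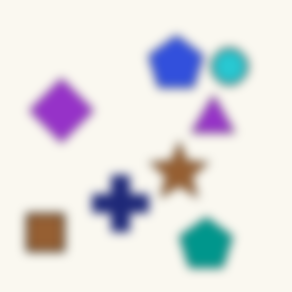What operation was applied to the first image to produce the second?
The second image is the first strongly gaussian-blurred.

Shape edges and outlines are uniformly softened across the whole image.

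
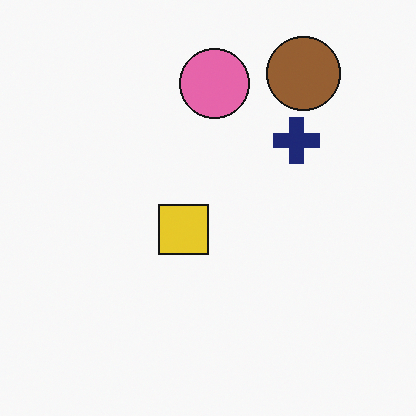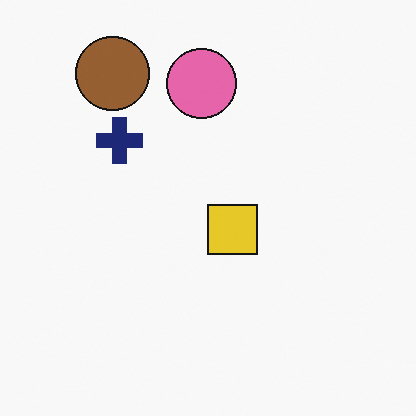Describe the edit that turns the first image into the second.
This is the original image flipped horizontally (left ↔ right).

The brown circle is in the top-right of the first image and the top-left of the second — shapes on opposite sides of the vertical midline have swapped in a mirror flip.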